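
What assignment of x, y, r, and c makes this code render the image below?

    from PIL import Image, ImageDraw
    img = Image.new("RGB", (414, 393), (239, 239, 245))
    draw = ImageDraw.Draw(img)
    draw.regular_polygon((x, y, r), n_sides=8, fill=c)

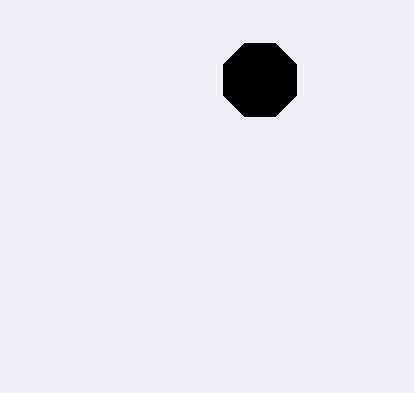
x = 260
y = 80
r = 40
c = 'black'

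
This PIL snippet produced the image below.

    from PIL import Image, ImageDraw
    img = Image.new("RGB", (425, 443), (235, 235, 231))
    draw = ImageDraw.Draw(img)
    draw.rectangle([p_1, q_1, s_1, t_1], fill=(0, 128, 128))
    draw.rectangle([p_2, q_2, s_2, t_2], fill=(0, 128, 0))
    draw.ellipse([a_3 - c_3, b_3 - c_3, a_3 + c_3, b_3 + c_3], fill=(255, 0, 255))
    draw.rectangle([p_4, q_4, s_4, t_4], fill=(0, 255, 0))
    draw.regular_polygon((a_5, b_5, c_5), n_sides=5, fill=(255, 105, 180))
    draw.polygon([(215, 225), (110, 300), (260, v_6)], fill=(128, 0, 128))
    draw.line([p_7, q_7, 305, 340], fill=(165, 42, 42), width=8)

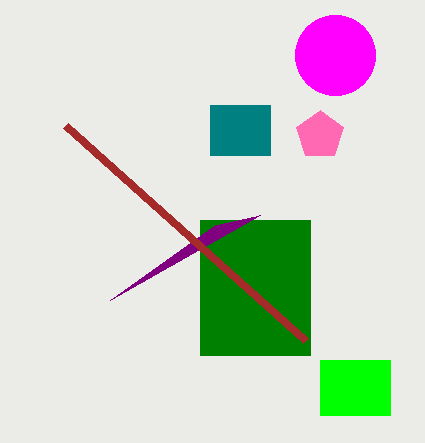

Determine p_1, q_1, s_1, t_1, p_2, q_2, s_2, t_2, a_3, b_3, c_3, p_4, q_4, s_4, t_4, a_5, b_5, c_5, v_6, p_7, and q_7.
p_1 = 210; q_1 = 105; s_1 = 270; t_1 = 155; p_2 = 200; q_2 = 220; s_2 = 310; t_2 = 355; a_3 = 335; b_3 = 55; c_3 = 40; p_4 = 320; q_4 = 360; s_4 = 390; t_4 = 415; a_5 = 320; b_5 = 135; c_5 = 25; v_6 = 215; p_7 = 65; q_7 = 125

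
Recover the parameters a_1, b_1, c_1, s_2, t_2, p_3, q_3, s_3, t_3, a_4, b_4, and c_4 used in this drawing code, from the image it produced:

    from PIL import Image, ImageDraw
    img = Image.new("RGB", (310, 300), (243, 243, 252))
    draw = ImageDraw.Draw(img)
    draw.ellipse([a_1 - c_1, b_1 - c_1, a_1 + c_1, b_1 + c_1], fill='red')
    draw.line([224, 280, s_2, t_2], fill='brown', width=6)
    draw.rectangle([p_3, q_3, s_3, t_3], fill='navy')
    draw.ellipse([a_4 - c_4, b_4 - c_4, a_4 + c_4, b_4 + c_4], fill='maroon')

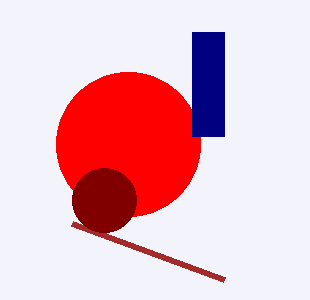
a_1 = 128; b_1 = 144; c_1 = 72; s_2 = 72; t_2 = 224; p_3 = 192; q_3 = 32; s_3 = 224; t_3 = 136; a_4 = 104; b_4 = 200; c_4 = 32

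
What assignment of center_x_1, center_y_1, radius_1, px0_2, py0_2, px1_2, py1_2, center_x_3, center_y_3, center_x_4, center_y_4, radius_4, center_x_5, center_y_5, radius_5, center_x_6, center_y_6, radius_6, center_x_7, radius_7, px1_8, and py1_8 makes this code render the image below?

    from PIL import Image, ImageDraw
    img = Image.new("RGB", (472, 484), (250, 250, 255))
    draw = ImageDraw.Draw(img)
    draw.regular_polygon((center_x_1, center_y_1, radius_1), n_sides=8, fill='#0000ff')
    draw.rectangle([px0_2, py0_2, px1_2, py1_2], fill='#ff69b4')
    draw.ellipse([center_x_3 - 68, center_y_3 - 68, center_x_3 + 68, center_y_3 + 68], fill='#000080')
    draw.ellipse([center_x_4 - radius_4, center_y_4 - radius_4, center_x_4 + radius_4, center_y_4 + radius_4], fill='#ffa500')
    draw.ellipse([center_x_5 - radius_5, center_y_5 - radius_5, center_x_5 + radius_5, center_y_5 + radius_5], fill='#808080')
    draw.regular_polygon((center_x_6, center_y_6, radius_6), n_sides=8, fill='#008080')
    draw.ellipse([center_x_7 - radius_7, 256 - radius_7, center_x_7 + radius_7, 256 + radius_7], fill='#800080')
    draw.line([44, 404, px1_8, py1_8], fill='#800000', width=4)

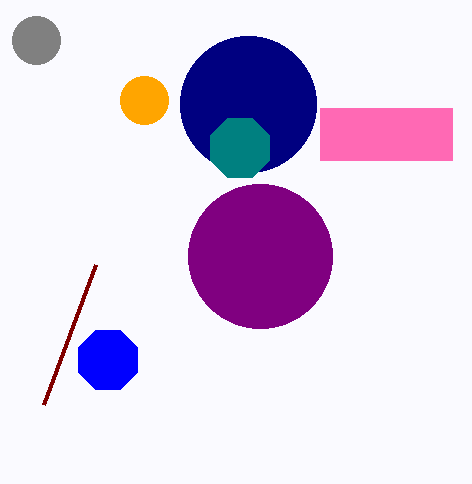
center_x_1 = 108
center_y_1 = 360
radius_1 = 32
px0_2 = 320
py0_2 = 108
px1_2 = 452
py1_2 = 160
center_x_3 = 248
center_y_3 = 104
center_x_4 = 144
center_y_4 = 100
radius_4 = 24
center_x_5 = 36
center_y_5 = 40
radius_5 = 24
center_x_6 = 240
center_y_6 = 148
radius_6 = 32
center_x_7 = 260
radius_7 = 72
px1_8 = 96
py1_8 = 264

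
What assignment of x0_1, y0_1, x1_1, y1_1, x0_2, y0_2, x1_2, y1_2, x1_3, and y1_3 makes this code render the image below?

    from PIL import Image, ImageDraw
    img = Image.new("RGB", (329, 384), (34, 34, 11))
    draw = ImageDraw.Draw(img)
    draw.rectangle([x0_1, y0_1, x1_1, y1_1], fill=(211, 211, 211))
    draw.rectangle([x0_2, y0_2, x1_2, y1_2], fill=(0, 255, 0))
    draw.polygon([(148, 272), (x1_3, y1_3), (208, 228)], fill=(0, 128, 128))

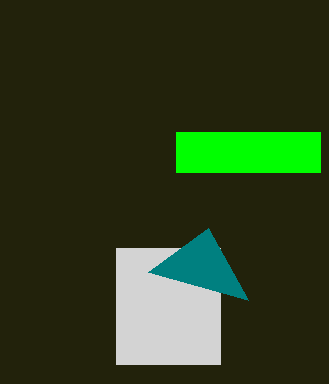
x0_1 = 116
y0_1 = 248
x1_1 = 220
y1_1 = 364
x0_2 = 176
y0_2 = 132
x1_2 = 320
y1_2 = 172
x1_3 = 248
y1_3 = 300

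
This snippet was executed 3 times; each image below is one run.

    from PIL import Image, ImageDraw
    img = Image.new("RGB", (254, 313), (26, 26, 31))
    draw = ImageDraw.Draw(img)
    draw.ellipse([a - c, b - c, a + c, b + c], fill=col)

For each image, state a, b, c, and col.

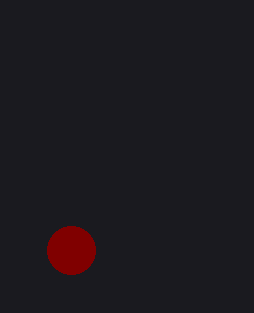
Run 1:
a = 71, b = 250, c = 24, col = 'maroon'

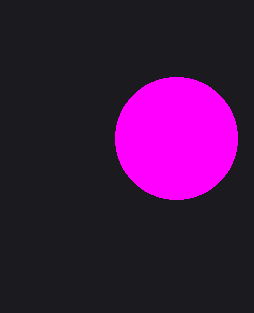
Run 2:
a = 176, b = 138, c = 61, col = 'magenta'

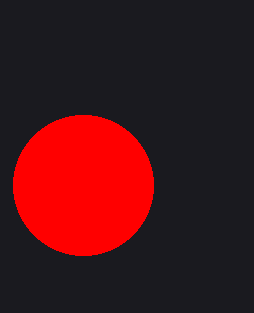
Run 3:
a = 83, b = 185, c = 70, col = 'red'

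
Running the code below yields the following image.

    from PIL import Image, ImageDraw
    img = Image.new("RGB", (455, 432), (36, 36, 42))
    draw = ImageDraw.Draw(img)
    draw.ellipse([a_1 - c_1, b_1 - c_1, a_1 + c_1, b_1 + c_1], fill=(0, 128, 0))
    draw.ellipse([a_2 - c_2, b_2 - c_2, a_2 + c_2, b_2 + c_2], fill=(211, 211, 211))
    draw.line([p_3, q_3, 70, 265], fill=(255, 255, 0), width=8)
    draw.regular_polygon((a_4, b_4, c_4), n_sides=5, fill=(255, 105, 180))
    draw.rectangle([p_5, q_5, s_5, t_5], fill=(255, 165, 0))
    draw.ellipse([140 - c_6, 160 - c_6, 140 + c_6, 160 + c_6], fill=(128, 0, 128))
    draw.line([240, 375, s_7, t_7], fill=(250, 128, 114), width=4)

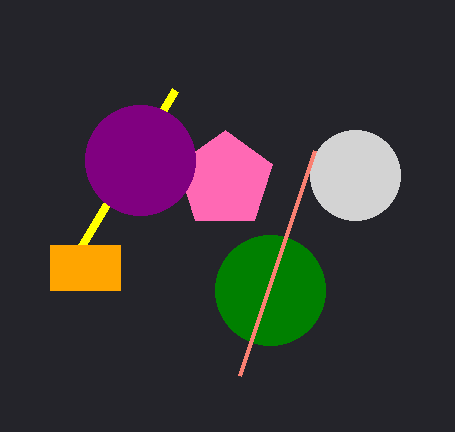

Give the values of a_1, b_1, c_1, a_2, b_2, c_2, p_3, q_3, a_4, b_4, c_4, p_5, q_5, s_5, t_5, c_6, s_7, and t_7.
a_1 = 270
b_1 = 290
c_1 = 55
a_2 = 355
b_2 = 175
c_2 = 45
p_3 = 175
q_3 = 90
a_4 = 225
b_4 = 180
c_4 = 50
p_5 = 50
q_5 = 245
s_5 = 120
t_5 = 290
c_6 = 55
s_7 = 315
t_7 = 150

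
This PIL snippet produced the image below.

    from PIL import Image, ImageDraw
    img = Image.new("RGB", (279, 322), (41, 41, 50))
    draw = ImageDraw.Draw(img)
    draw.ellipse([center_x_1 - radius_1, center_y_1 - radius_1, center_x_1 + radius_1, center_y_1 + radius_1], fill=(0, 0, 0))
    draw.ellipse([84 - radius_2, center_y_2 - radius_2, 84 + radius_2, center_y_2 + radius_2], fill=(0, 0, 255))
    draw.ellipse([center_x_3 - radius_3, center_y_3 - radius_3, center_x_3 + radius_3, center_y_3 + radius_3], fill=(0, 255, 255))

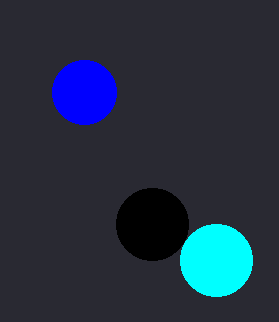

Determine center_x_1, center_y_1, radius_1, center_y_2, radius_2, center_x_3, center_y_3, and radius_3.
center_x_1 = 152, center_y_1 = 224, radius_1 = 36, center_y_2 = 92, radius_2 = 32, center_x_3 = 216, center_y_3 = 260, radius_3 = 36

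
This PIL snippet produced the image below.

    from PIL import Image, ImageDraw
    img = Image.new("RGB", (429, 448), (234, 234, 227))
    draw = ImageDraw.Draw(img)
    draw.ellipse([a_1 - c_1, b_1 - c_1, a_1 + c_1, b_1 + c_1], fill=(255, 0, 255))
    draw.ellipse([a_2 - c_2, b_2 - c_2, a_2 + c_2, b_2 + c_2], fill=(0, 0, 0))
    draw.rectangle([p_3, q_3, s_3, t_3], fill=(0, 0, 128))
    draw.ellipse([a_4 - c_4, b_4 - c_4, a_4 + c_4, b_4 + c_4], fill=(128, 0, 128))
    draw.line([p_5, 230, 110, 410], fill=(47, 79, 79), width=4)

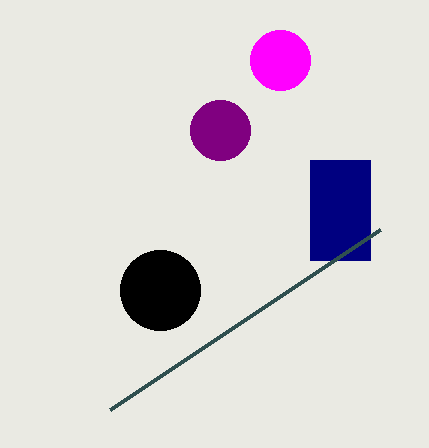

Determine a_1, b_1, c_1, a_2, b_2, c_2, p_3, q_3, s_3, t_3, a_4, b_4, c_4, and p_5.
a_1 = 280, b_1 = 60, c_1 = 30, a_2 = 160, b_2 = 290, c_2 = 40, p_3 = 310, q_3 = 160, s_3 = 370, t_3 = 260, a_4 = 220, b_4 = 130, c_4 = 30, p_5 = 380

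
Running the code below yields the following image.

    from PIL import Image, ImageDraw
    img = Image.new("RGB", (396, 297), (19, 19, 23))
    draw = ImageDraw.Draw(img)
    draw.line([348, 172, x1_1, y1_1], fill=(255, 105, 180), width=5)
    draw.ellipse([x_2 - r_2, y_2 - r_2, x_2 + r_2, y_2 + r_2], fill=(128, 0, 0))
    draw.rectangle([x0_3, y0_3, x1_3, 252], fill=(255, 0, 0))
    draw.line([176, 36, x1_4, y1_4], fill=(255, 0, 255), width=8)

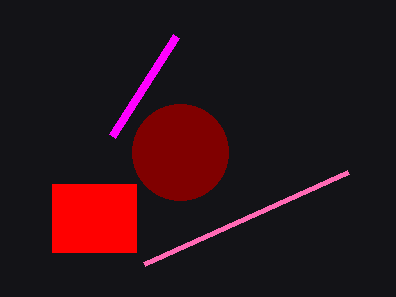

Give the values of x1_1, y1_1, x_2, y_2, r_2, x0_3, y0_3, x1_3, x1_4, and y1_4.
x1_1 = 144; y1_1 = 264; x_2 = 180; y_2 = 152; r_2 = 48; x0_3 = 52; y0_3 = 184; x1_3 = 136; x1_4 = 112; y1_4 = 136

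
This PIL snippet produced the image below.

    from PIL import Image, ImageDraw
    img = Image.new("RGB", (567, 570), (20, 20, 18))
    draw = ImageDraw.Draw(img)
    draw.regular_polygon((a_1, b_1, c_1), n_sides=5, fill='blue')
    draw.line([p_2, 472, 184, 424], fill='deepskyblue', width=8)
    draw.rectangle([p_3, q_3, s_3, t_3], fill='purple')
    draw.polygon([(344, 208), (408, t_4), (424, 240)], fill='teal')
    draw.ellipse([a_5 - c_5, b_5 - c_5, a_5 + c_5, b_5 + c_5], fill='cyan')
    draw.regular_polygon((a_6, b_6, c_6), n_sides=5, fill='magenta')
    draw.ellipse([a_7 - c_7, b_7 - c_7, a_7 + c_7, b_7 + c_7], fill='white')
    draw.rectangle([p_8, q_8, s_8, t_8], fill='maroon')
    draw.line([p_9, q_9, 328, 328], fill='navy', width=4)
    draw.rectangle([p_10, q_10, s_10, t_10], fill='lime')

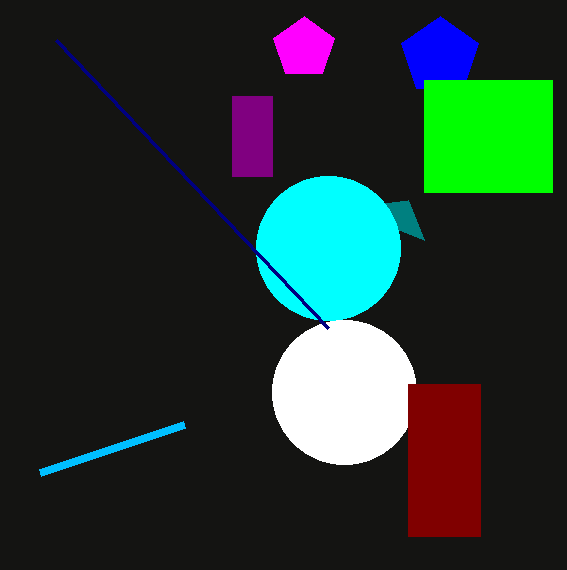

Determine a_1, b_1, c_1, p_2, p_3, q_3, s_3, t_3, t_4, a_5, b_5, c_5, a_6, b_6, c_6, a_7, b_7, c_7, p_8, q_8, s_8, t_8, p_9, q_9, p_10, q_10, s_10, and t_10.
a_1 = 440
b_1 = 56
c_1 = 40
p_2 = 40
p_3 = 232
q_3 = 96
s_3 = 272
t_3 = 176
t_4 = 200
a_5 = 328
b_5 = 248
c_5 = 72
a_6 = 304
b_6 = 48
c_6 = 32
a_7 = 344
b_7 = 392
c_7 = 72
p_8 = 408
q_8 = 384
s_8 = 480
t_8 = 536
p_9 = 56
q_9 = 40
p_10 = 424
q_10 = 80
s_10 = 552
t_10 = 192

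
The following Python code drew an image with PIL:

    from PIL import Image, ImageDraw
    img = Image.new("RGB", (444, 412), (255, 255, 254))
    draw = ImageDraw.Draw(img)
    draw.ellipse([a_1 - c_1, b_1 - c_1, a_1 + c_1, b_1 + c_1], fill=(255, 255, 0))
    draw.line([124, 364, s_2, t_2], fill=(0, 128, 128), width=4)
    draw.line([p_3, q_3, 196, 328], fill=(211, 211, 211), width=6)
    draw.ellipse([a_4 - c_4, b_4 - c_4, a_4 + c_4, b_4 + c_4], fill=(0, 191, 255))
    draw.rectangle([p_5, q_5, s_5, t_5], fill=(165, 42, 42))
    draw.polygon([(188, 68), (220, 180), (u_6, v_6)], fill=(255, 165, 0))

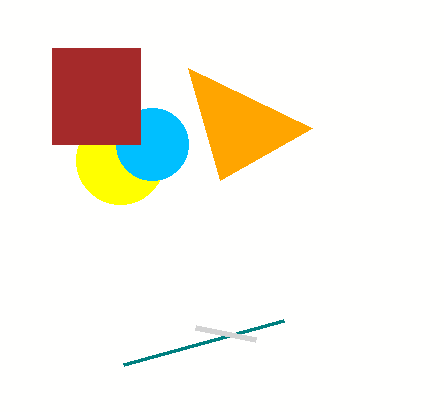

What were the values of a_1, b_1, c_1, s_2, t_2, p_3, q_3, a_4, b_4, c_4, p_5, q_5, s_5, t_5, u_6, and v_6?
a_1 = 120; b_1 = 160; c_1 = 44; s_2 = 284; t_2 = 320; p_3 = 256; q_3 = 340; a_4 = 152; b_4 = 144; c_4 = 36; p_5 = 52; q_5 = 48; s_5 = 140; t_5 = 144; u_6 = 312; v_6 = 128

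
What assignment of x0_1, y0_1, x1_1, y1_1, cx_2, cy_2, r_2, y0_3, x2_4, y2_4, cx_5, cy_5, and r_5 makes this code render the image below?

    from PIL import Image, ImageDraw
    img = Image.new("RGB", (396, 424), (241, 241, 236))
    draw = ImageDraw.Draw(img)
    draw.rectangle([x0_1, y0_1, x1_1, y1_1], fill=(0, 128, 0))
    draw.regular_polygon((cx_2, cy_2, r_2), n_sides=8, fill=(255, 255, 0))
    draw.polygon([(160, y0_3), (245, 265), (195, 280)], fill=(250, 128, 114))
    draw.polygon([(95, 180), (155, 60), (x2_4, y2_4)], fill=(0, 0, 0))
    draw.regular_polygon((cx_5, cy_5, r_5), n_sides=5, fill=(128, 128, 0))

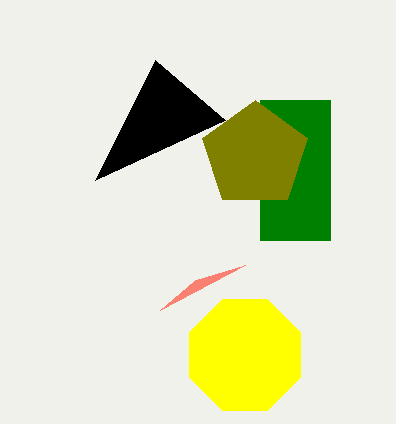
x0_1 = 260; y0_1 = 100; x1_1 = 330; y1_1 = 240; cx_2 = 245; cy_2 = 355; r_2 = 60; y0_3 = 310; x2_4 = 225; y2_4 = 120; cx_5 = 255; cy_5 = 155; r_5 = 55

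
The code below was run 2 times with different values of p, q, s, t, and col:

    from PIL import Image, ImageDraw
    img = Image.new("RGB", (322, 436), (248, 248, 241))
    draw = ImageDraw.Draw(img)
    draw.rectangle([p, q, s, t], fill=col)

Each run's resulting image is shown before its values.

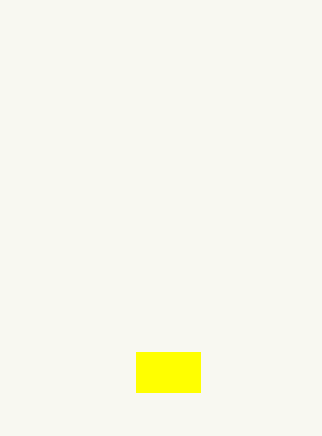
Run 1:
p = 136; q = 352; s = 200; t = 392; col = 'yellow'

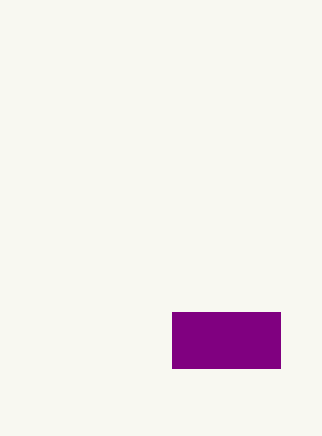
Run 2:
p = 172
q = 312
s = 280
t = 368
col = 'purple'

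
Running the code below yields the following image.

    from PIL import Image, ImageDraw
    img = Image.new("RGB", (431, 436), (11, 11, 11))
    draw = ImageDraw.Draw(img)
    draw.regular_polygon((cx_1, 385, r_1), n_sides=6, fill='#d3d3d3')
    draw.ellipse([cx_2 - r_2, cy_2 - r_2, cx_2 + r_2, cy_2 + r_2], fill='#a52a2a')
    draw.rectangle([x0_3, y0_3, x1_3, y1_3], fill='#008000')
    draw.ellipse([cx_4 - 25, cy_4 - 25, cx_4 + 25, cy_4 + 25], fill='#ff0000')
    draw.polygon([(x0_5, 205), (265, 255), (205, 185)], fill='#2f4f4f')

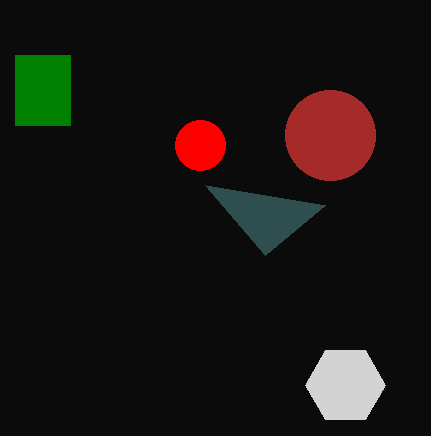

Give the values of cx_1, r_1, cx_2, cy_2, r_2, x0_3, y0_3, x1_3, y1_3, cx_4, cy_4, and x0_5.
cx_1 = 345
r_1 = 40
cx_2 = 330
cy_2 = 135
r_2 = 45
x0_3 = 15
y0_3 = 55
x1_3 = 70
y1_3 = 125
cx_4 = 200
cy_4 = 145
x0_5 = 325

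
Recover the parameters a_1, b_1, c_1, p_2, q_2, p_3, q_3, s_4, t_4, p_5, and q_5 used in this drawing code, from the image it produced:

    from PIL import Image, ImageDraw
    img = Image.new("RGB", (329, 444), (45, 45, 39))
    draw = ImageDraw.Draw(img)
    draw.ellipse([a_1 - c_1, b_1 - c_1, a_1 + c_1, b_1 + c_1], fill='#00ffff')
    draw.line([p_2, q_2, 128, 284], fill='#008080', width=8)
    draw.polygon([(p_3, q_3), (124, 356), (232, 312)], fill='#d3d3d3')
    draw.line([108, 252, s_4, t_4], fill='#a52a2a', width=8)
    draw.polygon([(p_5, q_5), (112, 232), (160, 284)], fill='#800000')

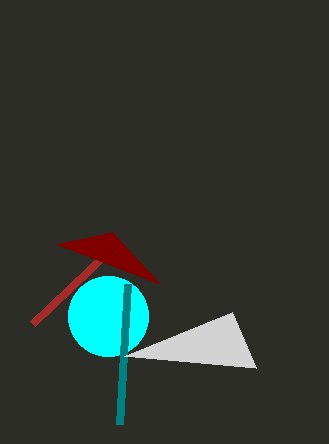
a_1 = 108, b_1 = 316, c_1 = 40, p_2 = 120, q_2 = 424, p_3 = 256, q_3 = 368, s_4 = 32, t_4 = 324, p_5 = 56, q_5 = 244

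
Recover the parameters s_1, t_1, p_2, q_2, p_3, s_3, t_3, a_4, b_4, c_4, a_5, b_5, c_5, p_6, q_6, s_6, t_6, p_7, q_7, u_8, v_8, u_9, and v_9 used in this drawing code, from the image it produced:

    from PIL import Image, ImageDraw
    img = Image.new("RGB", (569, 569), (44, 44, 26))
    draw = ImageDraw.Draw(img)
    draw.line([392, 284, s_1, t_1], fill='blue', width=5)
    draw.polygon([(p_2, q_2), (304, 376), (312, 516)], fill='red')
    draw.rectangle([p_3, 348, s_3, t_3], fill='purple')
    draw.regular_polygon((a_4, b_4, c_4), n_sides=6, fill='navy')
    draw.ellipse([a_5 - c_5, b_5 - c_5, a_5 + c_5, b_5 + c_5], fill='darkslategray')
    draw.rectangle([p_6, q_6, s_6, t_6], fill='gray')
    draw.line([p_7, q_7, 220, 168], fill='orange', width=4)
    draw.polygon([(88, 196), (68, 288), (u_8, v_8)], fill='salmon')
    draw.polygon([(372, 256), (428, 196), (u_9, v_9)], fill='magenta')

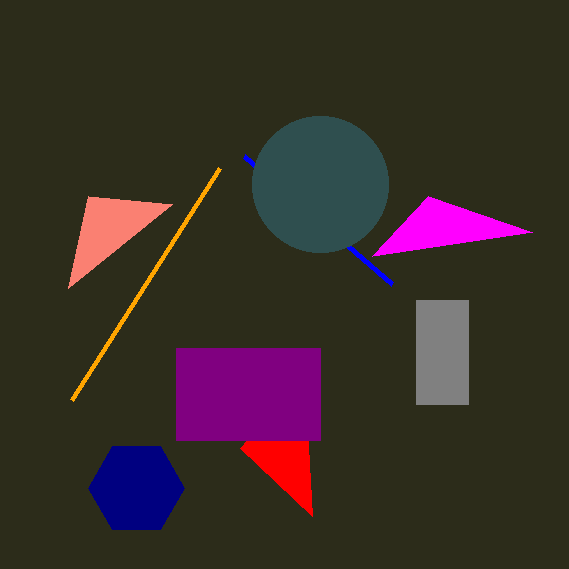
s_1 = 244, t_1 = 156, p_2 = 240, q_2 = 448, p_3 = 176, s_3 = 320, t_3 = 440, a_4 = 136, b_4 = 488, c_4 = 48, a_5 = 320, b_5 = 184, c_5 = 68, p_6 = 416, q_6 = 300, s_6 = 468, t_6 = 404, p_7 = 72, q_7 = 400, u_8 = 172, v_8 = 204, u_9 = 532, v_9 = 232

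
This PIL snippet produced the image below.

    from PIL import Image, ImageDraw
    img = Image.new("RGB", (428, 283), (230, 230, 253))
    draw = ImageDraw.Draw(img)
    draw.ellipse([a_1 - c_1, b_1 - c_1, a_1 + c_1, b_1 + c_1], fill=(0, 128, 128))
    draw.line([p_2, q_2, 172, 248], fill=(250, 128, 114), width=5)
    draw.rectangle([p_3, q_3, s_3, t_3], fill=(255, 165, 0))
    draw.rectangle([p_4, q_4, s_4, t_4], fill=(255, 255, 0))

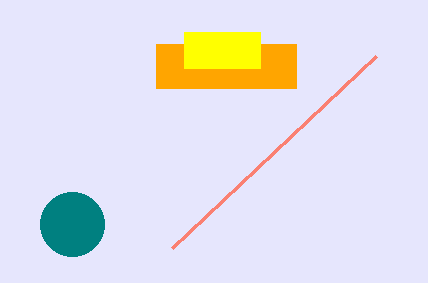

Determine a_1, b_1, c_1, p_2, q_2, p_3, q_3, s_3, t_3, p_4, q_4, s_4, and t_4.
a_1 = 72; b_1 = 224; c_1 = 32; p_2 = 376; q_2 = 56; p_3 = 156; q_3 = 44; s_3 = 296; t_3 = 88; p_4 = 184; q_4 = 32; s_4 = 260; t_4 = 68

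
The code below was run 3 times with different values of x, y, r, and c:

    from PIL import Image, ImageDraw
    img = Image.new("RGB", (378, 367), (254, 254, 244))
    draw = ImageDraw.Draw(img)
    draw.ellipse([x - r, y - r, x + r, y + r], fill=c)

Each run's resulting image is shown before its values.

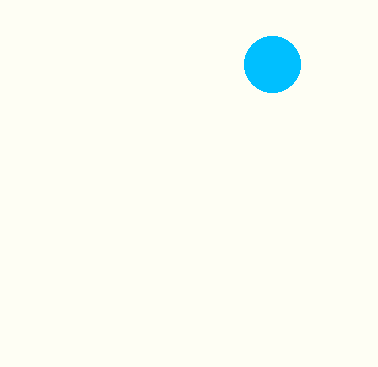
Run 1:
x = 272
y = 64
r = 28
c = 'deepskyblue'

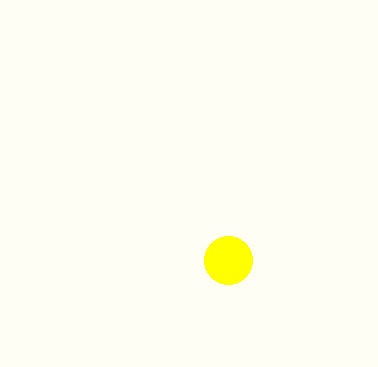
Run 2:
x = 228; y = 260; r = 24; c = 'yellow'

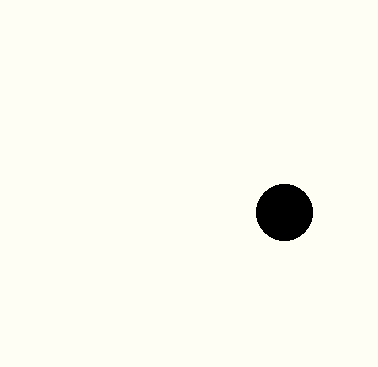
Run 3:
x = 284
y = 212
r = 28
c = 'black'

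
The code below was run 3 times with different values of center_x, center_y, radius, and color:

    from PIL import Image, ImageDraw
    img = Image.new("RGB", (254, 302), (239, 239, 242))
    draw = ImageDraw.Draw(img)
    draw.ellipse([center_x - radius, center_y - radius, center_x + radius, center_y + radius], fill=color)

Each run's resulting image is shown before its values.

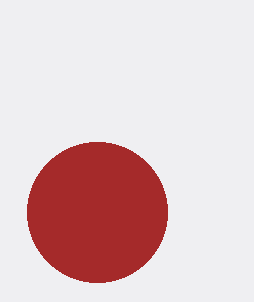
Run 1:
center_x = 97, center_y = 212, radius = 70, color = 'brown'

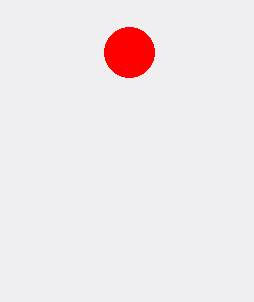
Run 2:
center_x = 129
center_y = 52
radius = 25
color = 'red'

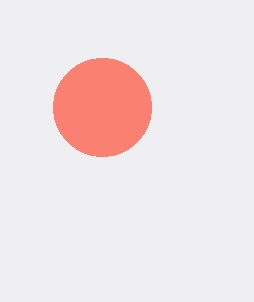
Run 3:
center_x = 102; center_y = 107; radius = 49; color = 'salmon'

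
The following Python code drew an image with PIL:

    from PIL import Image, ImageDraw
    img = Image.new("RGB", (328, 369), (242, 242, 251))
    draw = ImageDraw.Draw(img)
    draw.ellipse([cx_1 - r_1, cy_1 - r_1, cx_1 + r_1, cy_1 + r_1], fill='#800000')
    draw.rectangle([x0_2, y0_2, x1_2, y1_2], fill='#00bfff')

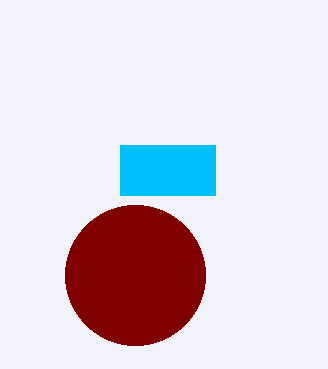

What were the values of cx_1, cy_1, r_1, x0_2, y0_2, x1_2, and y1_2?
cx_1 = 135; cy_1 = 275; r_1 = 70; x0_2 = 120; y0_2 = 145; x1_2 = 215; y1_2 = 195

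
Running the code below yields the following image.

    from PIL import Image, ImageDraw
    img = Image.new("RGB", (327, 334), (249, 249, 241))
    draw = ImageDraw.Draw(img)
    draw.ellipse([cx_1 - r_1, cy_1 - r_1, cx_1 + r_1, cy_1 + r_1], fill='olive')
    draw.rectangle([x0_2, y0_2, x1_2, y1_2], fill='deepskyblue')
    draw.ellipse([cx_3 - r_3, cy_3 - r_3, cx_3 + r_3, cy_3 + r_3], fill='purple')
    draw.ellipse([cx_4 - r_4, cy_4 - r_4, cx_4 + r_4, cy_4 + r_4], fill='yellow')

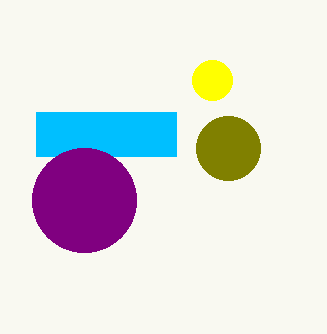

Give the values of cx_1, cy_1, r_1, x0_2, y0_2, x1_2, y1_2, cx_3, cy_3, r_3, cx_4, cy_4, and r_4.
cx_1 = 228
cy_1 = 148
r_1 = 32
x0_2 = 36
y0_2 = 112
x1_2 = 176
y1_2 = 156
cx_3 = 84
cy_3 = 200
r_3 = 52
cx_4 = 212
cy_4 = 80
r_4 = 20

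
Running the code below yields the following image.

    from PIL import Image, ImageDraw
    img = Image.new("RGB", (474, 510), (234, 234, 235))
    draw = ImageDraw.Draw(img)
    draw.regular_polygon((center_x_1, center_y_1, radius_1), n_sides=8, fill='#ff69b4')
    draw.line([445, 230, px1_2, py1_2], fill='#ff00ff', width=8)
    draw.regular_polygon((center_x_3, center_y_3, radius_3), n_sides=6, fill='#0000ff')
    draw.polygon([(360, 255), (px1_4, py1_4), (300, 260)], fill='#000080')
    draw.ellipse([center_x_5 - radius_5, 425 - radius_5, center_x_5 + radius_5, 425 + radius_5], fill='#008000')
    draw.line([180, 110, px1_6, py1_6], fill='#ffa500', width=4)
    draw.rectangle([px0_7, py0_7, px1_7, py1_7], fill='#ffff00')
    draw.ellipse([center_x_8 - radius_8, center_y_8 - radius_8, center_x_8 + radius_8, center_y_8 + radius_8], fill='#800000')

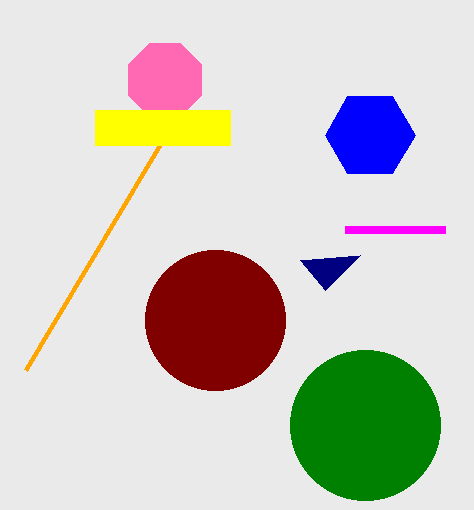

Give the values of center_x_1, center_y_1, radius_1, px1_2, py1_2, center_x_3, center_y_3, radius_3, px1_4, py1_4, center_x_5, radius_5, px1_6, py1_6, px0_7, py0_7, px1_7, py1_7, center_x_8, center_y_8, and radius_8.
center_x_1 = 165
center_y_1 = 80
radius_1 = 40
px1_2 = 345
py1_2 = 230
center_x_3 = 370
center_y_3 = 135
radius_3 = 45
px1_4 = 325
py1_4 = 290
center_x_5 = 365
radius_5 = 75
px1_6 = 25
py1_6 = 370
px0_7 = 95
py0_7 = 110
px1_7 = 230
py1_7 = 145
center_x_8 = 215
center_y_8 = 320
radius_8 = 70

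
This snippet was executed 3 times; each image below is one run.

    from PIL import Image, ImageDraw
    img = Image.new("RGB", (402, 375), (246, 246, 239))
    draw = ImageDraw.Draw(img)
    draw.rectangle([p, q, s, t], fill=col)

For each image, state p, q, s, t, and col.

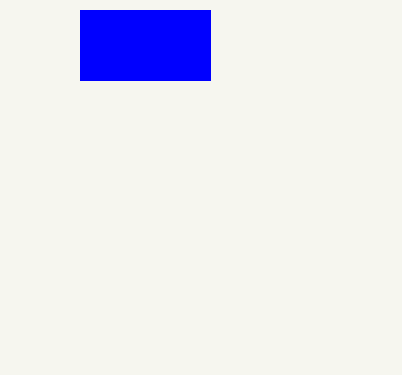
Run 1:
p = 80, q = 10, s = 210, t = 80, col = 'blue'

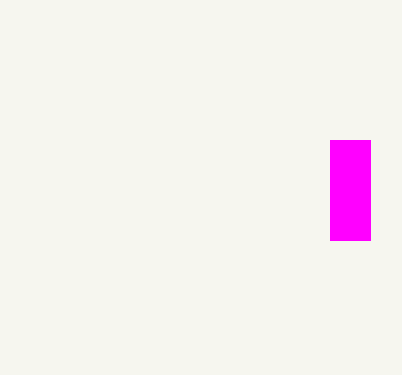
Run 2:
p = 330; q = 140; s = 370; t = 240; col = 'magenta'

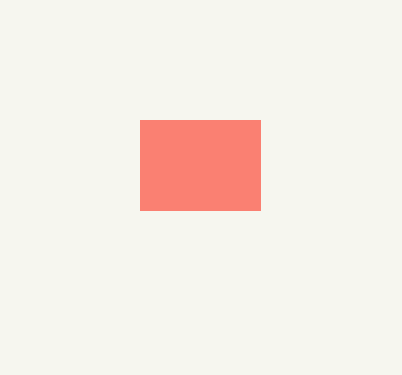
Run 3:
p = 140; q = 120; s = 260; t = 210; col = 'salmon'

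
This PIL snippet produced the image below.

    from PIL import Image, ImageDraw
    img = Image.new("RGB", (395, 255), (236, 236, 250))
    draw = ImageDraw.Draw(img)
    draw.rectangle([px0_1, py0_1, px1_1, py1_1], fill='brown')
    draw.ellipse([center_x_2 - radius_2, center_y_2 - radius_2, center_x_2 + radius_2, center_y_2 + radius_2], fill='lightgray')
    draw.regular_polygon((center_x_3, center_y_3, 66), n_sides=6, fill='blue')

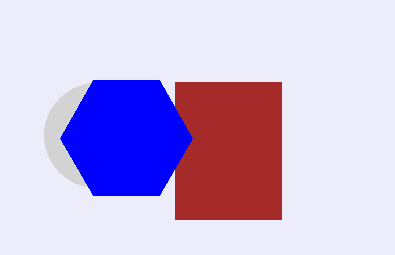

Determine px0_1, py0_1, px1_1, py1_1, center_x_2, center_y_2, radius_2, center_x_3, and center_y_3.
px0_1 = 175
py0_1 = 82
px1_1 = 281
py1_1 = 219
center_x_2 = 96
center_y_2 = 135
radius_2 = 52
center_x_3 = 126
center_y_3 = 138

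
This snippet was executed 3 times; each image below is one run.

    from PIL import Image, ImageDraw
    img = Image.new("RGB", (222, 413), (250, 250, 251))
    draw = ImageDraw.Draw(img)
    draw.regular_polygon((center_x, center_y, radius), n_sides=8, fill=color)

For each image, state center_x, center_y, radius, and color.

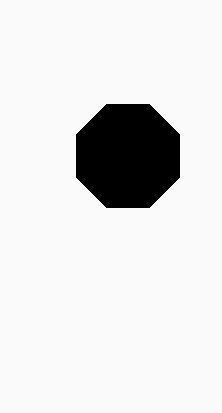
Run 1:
center_x = 128, center_y = 156, radius = 56, color = 'black'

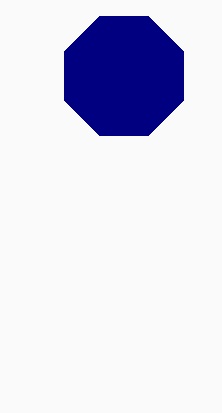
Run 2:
center_x = 124
center_y = 76
radius = 64
color = 'navy'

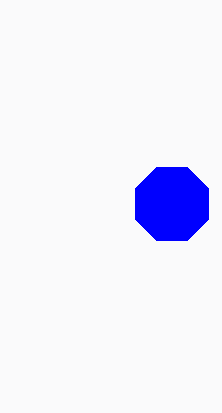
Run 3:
center_x = 172, center_y = 204, radius = 40, color = 'blue'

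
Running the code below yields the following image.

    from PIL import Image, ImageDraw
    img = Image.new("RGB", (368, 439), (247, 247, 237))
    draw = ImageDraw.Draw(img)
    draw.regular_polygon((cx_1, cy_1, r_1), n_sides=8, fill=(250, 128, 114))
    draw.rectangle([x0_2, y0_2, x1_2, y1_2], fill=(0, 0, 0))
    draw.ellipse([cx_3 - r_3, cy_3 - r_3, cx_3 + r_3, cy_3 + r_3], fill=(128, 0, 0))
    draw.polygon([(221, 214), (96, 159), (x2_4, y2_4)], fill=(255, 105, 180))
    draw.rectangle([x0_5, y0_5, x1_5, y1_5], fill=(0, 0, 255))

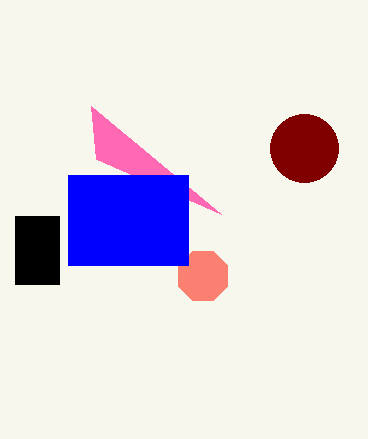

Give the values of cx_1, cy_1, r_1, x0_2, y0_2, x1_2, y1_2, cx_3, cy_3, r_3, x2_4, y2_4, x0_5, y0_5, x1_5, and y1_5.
cx_1 = 203, cy_1 = 276, r_1 = 27, x0_2 = 15, y0_2 = 216, x1_2 = 59, y1_2 = 284, cx_3 = 304, cy_3 = 148, r_3 = 34, x2_4 = 91, y2_4 = 106, x0_5 = 68, y0_5 = 175, x1_5 = 188, y1_5 = 265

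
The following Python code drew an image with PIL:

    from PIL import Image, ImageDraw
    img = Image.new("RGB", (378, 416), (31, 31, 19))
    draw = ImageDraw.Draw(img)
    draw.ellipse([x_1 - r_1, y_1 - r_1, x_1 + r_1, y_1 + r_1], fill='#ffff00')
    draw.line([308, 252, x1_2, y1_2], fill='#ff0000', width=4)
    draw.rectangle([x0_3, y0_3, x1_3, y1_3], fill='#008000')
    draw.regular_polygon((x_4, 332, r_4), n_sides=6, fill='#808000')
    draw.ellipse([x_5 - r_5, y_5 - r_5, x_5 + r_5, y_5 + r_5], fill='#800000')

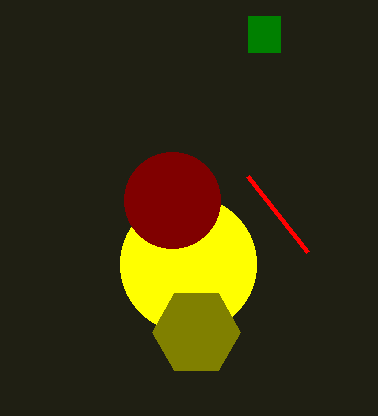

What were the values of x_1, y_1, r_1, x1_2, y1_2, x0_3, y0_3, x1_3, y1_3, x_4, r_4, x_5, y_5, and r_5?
x_1 = 188; y_1 = 264; r_1 = 68; x1_2 = 248; y1_2 = 176; x0_3 = 248; y0_3 = 16; x1_3 = 280; y1_3 = 52; x_4 = 196; r_4 = 44; x_5 = 172; y_5 = 200; r_5 = 48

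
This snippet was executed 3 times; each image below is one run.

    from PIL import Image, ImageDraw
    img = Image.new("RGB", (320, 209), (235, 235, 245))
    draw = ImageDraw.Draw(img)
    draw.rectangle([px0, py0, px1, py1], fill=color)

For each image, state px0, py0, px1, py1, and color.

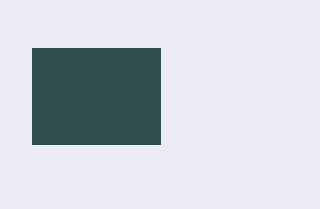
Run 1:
px0 = 32
py0 = 48
px1 = 160
py1 = 144
color = 'darkslategray'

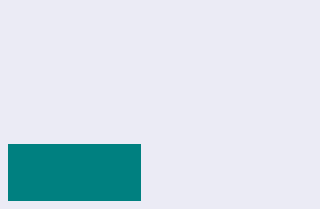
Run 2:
px0 = 8, py0 = 144, px1 = 140, py1 = 200, color = 'teal'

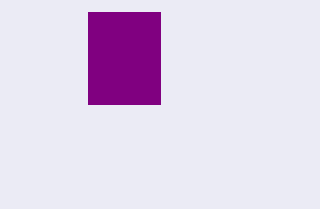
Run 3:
px0 = 88, py0 = 12, px1 = 160, py1 = 104, color = 'purple'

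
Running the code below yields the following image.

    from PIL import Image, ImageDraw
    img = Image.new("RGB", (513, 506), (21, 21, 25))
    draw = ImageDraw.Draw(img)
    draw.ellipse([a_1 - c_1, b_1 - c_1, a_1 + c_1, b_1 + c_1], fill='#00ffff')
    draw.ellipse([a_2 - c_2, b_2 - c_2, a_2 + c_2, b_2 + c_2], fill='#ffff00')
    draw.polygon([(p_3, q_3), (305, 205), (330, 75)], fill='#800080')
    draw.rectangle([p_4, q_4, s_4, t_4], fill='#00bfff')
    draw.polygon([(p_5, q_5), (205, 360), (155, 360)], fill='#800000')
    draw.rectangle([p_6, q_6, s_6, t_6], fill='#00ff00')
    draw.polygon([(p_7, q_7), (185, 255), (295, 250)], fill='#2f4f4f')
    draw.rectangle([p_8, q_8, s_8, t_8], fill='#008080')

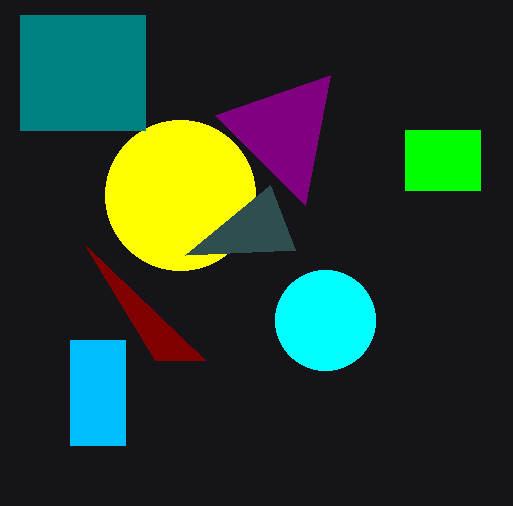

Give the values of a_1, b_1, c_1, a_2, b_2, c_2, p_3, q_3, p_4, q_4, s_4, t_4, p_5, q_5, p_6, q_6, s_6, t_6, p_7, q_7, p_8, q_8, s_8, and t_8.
a_1 = 325
b_1 = 320
c_1 = 50
a_2 = 180
b_2 = 195
c_2 = 75
p_3 = 215
q_3 = 115
p_4 = 70
q_4 = 340
s_4 = 125
t_4 = 445
p_5 = 85
q_5 = 245
p_6 = 405
q_6 = 130
s_6 = 480
t_6 = 190
p_7 = 270
q_7 = 185
p_8 = 20
q_8 = 15
s_8 = 145
t_8 = 130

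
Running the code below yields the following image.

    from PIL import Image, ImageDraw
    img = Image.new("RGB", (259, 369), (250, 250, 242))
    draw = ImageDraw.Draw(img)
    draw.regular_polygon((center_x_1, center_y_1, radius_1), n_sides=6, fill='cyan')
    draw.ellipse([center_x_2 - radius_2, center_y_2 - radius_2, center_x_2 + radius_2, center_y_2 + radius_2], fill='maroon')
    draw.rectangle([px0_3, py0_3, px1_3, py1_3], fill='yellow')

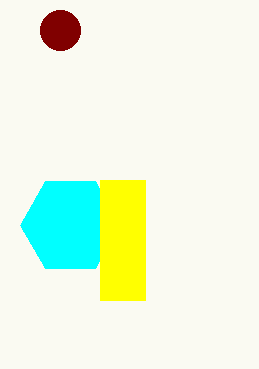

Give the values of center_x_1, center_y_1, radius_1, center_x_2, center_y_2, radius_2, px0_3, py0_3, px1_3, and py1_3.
center_x_1 = 70
center_y_1 = 225
radius_1 = 50
center_x_2 = 60
center_y_2 = 30
radius_2 = 20
px0_3 = 100
py0_3 = 180
px1_3 = 145
py1_3 = 300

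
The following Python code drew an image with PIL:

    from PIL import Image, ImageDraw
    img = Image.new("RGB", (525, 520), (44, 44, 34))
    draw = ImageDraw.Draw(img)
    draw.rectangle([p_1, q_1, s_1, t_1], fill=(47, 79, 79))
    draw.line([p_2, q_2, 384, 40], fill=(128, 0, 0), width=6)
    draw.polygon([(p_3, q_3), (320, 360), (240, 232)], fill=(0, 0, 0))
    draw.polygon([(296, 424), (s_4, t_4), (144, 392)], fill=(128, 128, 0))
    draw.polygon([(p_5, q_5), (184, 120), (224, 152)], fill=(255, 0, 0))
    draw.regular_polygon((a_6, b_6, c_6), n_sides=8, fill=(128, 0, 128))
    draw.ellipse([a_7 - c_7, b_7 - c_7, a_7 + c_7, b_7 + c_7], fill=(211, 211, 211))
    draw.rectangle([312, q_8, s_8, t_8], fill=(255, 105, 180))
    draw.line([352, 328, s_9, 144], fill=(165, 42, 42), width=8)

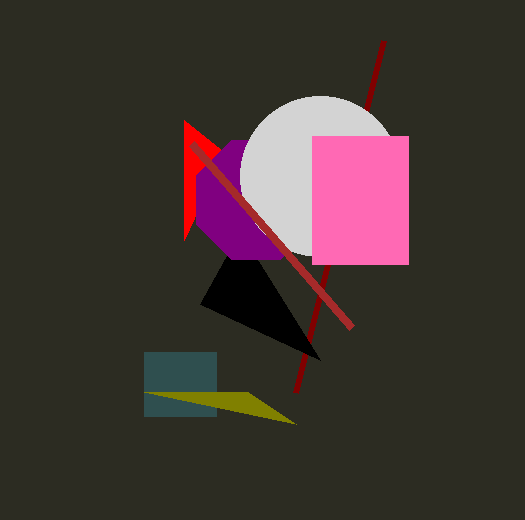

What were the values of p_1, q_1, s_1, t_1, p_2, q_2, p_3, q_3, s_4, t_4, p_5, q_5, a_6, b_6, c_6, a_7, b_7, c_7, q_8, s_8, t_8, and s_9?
p_1 = 144
q_1 = 352
s_1 = 216
t_1 = 416
p_2 = 296
q_2 = 392
p_3 = 200
q_3 = 304
s_4 = 248
t_4 = 392
p_5 = 184
q_5 = 240
a_6 = 256
b_6 = 200
c_6 = 64
a_7 = 320
b_7 = 176
c_7 = 80
q_8 = 136
s_8 = 408
t_8 = 264
s_9 = 192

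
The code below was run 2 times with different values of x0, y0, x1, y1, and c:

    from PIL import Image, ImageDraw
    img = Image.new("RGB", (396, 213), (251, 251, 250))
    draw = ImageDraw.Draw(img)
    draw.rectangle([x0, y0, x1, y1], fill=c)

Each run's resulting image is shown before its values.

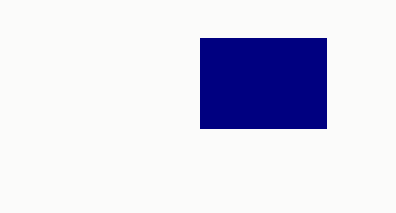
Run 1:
x0 = 200, y0 = 38, x1 = 326, y1 = 128, c = 'navy'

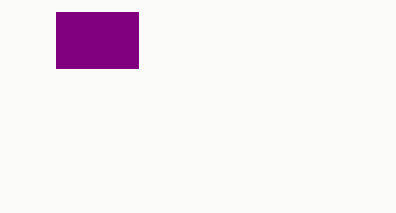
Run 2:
x0 = 56, y0 = 12, x1 = 138, y1 = 68, c = 'purple'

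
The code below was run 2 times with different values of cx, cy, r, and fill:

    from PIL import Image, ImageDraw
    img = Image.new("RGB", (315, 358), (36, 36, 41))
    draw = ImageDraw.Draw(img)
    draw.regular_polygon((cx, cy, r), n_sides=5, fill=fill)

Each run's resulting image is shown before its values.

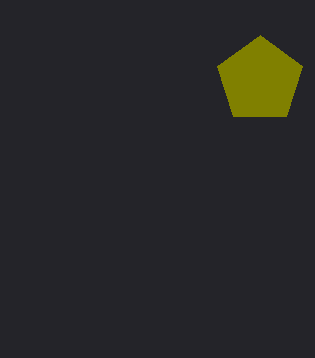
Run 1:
cx = 260, cy = 80, r = 45, fill = 'olive'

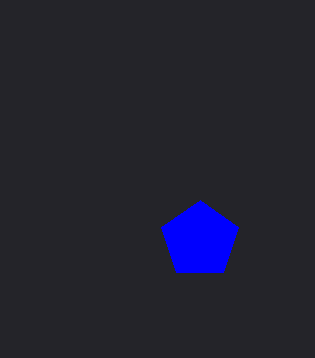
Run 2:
cx = 200, cy = 240, r = 40, fill = 'blue'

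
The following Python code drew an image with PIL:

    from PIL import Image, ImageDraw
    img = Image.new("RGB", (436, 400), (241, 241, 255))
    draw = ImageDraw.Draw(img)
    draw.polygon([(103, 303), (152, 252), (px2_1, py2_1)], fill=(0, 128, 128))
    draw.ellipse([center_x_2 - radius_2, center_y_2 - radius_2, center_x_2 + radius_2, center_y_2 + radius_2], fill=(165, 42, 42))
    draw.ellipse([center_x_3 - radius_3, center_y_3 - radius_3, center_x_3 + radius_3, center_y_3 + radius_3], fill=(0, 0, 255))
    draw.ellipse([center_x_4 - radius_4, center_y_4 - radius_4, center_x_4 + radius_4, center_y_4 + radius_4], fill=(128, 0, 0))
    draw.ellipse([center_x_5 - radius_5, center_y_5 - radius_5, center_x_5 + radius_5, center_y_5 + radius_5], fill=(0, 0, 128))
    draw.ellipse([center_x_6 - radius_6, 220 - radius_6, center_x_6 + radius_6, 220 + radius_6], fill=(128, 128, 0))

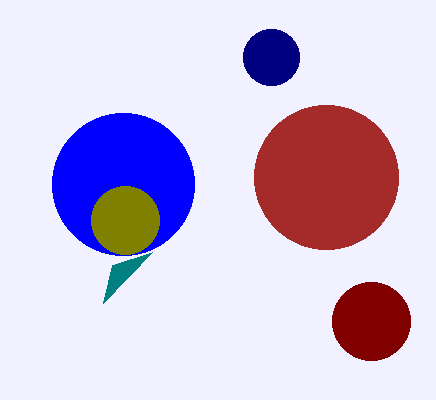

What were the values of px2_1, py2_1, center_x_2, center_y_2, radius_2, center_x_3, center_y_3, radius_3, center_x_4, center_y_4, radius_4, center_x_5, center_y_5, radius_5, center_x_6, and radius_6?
px2_1 = 112, py2_1 = 265, center_x_2 = 326, center_y_2 = 177, radius_2 = 72, center_x_3 = 123, center_y_3 = 184, radius_3 = 71, center_x_4 = 371, center_y_4 = 321, radius_4 = 39, center_x_5 = 271, center_y_5 = 57, radius_5 = 28, center_x_6 = 125, radius_6 = 34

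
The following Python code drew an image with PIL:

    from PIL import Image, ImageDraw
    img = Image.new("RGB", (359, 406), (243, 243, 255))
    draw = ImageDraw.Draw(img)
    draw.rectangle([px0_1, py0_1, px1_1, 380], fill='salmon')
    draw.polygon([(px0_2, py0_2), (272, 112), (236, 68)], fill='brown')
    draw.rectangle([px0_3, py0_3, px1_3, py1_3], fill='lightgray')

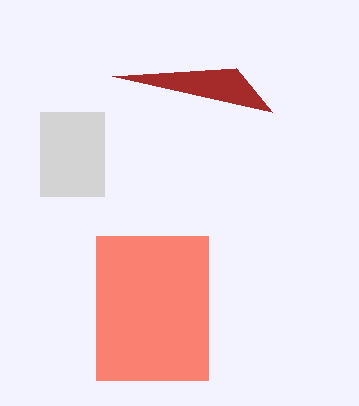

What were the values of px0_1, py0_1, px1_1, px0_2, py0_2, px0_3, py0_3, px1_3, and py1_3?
px0_1 = 96
py0_1 = 236
px1_1 = 208
px0_2 = 112
py0_2 = 76
px0_3 = 40
py0_3 = 112
px1_3 = 104
py1_3 = 196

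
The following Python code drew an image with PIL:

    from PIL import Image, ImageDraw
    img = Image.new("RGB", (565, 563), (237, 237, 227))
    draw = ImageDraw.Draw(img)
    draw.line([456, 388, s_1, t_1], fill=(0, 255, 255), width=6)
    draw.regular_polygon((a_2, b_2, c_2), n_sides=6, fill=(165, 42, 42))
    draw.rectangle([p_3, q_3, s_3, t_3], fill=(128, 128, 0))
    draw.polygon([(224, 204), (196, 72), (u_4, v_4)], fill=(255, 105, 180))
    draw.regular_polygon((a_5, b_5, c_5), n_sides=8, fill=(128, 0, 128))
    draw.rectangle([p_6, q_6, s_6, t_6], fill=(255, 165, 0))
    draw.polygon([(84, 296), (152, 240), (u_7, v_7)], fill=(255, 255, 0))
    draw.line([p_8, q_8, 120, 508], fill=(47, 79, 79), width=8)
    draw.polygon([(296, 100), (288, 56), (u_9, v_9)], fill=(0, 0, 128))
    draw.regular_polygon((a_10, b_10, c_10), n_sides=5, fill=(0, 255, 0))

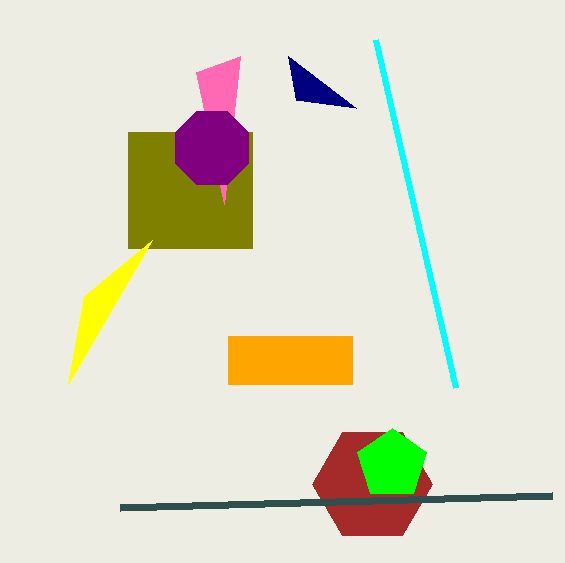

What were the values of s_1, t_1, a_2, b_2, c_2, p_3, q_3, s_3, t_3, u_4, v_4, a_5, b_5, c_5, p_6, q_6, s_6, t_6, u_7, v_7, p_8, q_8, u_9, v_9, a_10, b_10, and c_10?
s_1 = 376, t_1 = 40, a_2 = 372, b_2 = 484, c_2 = 60, p_3 = 128, q_3 = 132, s_3 = 252, t_3 = 248, u_4 = 240, v_4 = 56, a_5 = 212, b_5 = 148, c_5 = 40, p_6 = 228, q_6 = 336, s_6 = 352, t_6 = 384, u_7 = 68, v_7 = 384, p_8 = 552, q_8 = 496, u_9 = 356, v_9 = 108, a_10 = 392, b_10 = 464, c_10 = 36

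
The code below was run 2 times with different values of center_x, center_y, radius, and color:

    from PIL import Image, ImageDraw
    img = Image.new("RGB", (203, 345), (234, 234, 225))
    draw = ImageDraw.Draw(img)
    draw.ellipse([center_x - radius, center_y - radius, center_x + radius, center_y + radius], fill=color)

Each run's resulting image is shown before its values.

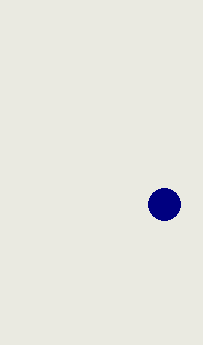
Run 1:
center_x = 164; center_y = 204; radius = 16; color = 'navy'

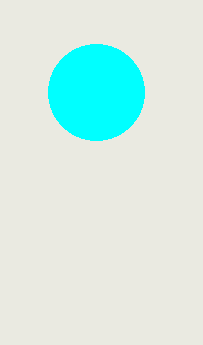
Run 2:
center_x = 96
center_y = 92
radius = 48
color = 'cyan'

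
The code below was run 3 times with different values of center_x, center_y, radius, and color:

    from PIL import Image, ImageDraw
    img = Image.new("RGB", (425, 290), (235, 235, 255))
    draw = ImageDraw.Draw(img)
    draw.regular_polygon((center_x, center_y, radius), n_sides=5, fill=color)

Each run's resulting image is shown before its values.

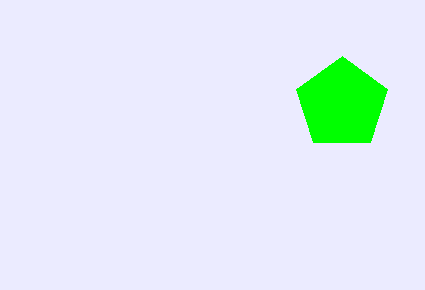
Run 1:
center_x = 342, center_y = 104, radius = 48, color = 'lime'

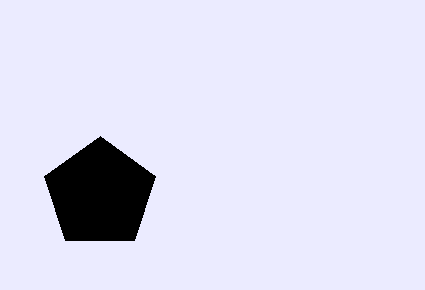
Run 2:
center_x = 100; center_y = 194; radius = 58; color = 'black'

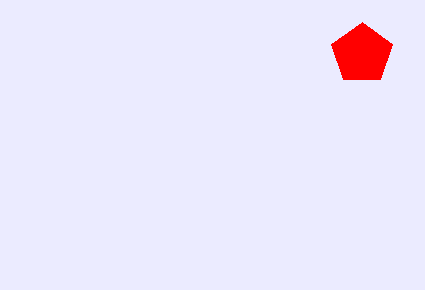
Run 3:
center_x = 362
center_y = 54
radius = 32
color = 'red'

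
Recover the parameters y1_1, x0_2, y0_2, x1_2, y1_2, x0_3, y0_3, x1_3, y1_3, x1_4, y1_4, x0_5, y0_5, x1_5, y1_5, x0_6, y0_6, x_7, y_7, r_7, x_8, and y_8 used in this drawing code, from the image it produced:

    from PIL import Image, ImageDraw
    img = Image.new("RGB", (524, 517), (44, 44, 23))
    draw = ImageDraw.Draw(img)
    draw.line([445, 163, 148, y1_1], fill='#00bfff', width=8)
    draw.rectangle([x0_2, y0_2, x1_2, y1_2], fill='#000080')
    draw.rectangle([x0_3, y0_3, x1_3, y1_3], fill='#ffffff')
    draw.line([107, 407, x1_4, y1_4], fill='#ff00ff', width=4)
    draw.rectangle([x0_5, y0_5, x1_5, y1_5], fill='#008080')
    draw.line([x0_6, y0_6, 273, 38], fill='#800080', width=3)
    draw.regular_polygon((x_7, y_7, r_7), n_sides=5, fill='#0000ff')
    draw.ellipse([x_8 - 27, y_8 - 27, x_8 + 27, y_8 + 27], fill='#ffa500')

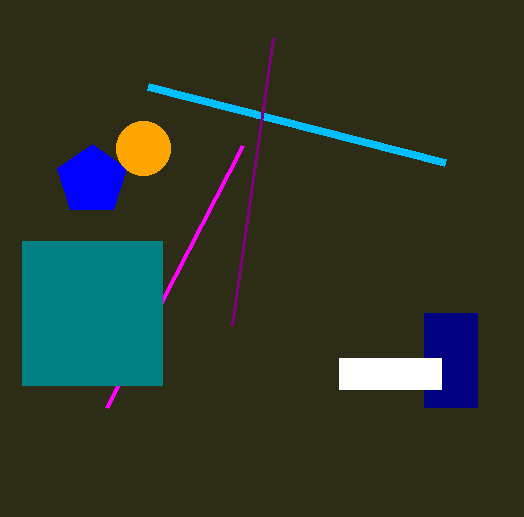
y1_1 = 87
x0_2 = 424
y0_2 = 313
x1_2 = 477
y1_2 = 407
x0_3 = 339
y0_3 = 358
x1_3 = 441
y1_3 = 389
x1_4 = 243
y1_4 = 145
x0_5 = 22
y0_5 = 241
x1_5 = 162
y1_5 = 385
x0_6 = 232
y0_6 = 325
x_7 = 92
y_7 = 180
r_7 = 36
x_8 = 143
y_8 = 148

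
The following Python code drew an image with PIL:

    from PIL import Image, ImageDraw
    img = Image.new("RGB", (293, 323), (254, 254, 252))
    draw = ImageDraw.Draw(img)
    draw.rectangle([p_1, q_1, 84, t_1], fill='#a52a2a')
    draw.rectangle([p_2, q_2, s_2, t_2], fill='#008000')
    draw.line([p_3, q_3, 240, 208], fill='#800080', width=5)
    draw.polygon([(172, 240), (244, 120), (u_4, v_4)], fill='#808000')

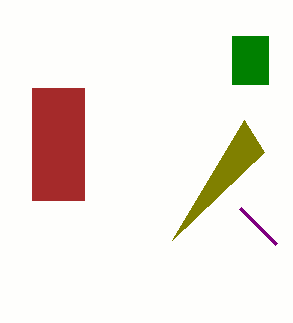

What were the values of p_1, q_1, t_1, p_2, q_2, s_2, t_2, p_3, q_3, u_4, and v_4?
p_1 = 32, q_1 = 88, t_1 = 200, p_2 = 232, q_2 = 36, s_2 = 268, t_2 = 84, p_3 = 276, q_3 = 244, u_4 = 264, v_4 = 152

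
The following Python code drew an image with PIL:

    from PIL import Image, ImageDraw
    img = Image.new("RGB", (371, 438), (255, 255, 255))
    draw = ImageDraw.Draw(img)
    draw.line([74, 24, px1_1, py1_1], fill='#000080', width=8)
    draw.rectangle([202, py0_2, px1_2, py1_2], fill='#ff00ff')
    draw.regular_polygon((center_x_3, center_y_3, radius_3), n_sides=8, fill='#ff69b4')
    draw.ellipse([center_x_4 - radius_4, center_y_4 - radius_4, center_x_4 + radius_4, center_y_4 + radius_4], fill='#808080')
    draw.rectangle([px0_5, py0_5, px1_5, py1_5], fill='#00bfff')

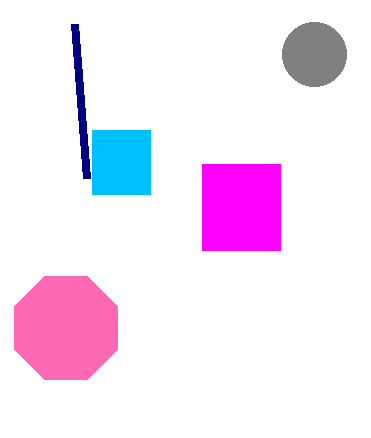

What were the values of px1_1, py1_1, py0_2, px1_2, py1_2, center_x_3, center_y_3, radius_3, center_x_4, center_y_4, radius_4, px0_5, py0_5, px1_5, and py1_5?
px1_1 = 86, py1_1 = 178, py0_2 = 164, px1_2 = 280, py1_2 = 250, center_x_3 = 66, center_y_3 = 328, radius_3 = 56, center_x_4 = 314, center_y_4 = 54, radius_4 = 32, px0_5 = 92, py0_5 = 130, px1_5 = 150, py1_5 = 194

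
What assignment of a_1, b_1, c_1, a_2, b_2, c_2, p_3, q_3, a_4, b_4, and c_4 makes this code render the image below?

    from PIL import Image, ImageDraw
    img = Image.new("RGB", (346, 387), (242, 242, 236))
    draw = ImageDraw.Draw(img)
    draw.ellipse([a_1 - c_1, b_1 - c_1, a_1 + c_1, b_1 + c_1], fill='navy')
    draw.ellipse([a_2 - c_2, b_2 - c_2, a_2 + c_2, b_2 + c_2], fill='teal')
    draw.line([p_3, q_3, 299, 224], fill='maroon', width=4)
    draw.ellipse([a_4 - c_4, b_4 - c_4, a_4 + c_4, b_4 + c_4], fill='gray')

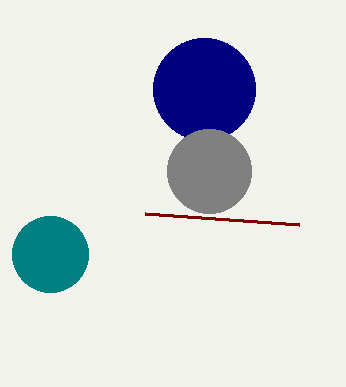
a_1 = 204
b_1 = 89
c_1 = 51
a_2 = 50
b_2 = 254
c_2 = 38
p_3 = 145
q_3 = 213
a_4 = 209
b_4 = 171
c_4 = 42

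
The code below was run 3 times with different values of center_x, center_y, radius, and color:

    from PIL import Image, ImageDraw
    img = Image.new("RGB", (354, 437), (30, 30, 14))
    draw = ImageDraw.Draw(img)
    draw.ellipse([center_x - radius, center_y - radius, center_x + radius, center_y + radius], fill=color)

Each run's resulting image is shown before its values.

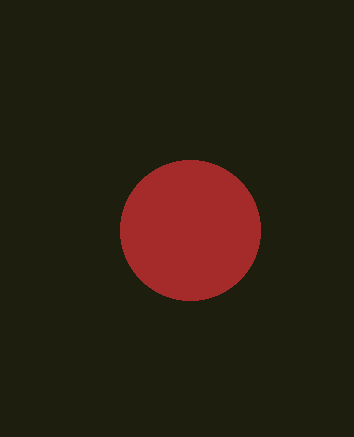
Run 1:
center_x = 190, center_y = 230, radius = 70, color = 'brown'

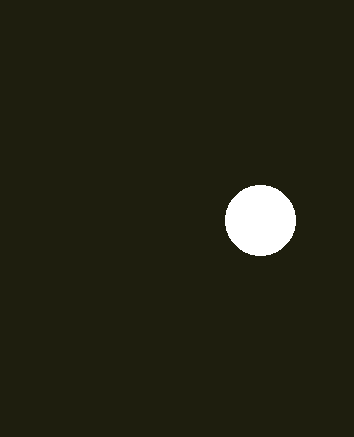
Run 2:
center_x = 260
center_y = 220
radius = 35
color = 'white'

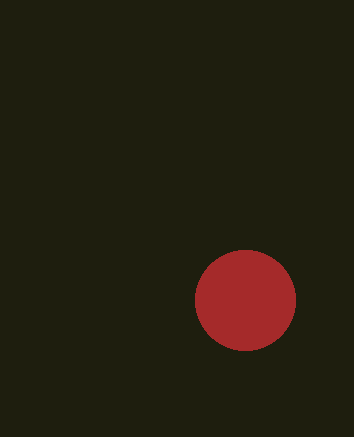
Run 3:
center_x = 245
center_y = 300
radius = 50
color = 'brown'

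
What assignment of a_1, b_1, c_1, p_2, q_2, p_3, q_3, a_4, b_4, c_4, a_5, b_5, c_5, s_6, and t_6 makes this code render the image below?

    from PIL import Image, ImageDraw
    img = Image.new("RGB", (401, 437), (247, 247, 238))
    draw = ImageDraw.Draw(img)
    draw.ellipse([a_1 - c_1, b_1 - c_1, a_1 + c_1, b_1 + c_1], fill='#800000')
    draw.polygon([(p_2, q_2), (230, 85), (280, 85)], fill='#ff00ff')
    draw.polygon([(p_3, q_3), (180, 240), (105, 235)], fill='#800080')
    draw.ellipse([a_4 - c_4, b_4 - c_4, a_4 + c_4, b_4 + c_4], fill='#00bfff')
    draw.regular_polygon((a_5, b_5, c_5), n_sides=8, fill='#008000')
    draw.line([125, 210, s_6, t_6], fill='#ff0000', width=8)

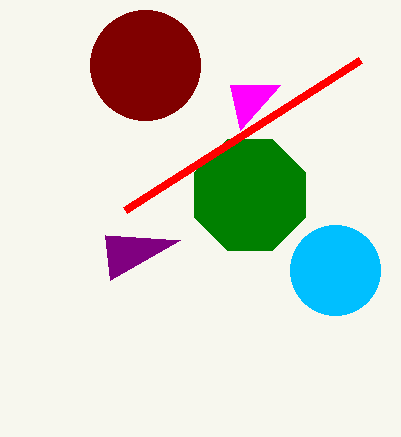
a_1 = 145, b_1 = 65, c_1 = 55, p_2 = 240, q_2 = 130, p_3 = 110, q_3 = 280, a_4 = 335, b_4 = 270, c_4 = 45, a_5 = 250, b_5 = 195, c_5 = 60, s_6 = 360, t_6 = 60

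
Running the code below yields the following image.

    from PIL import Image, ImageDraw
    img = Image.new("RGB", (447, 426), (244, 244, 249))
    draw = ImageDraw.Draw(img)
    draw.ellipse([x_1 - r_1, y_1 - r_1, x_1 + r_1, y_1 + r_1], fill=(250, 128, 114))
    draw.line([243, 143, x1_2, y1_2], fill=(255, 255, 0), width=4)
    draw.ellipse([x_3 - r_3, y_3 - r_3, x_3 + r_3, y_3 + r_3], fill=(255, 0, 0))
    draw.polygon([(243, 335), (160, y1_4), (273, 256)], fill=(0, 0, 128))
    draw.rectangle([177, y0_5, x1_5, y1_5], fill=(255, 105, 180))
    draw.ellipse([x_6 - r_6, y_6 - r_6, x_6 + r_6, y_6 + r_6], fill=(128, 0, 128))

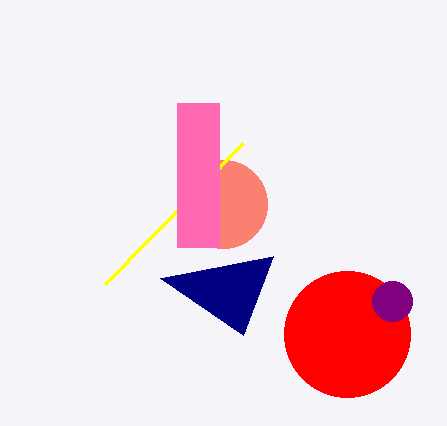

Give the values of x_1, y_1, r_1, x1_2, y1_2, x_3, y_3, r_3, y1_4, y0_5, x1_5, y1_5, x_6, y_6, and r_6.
x_1 = 223; y_1 = 204; r_1 = 44; x1_2 = 105; y1_2 = 284; x_3 = 347; y_3 = 334; r_3 = 63; y1_4 = 278; y0_5 = 103; x1_5 = 219; y1_5 = 247; x_6 = 392; y_6 = 301; r_6 = 20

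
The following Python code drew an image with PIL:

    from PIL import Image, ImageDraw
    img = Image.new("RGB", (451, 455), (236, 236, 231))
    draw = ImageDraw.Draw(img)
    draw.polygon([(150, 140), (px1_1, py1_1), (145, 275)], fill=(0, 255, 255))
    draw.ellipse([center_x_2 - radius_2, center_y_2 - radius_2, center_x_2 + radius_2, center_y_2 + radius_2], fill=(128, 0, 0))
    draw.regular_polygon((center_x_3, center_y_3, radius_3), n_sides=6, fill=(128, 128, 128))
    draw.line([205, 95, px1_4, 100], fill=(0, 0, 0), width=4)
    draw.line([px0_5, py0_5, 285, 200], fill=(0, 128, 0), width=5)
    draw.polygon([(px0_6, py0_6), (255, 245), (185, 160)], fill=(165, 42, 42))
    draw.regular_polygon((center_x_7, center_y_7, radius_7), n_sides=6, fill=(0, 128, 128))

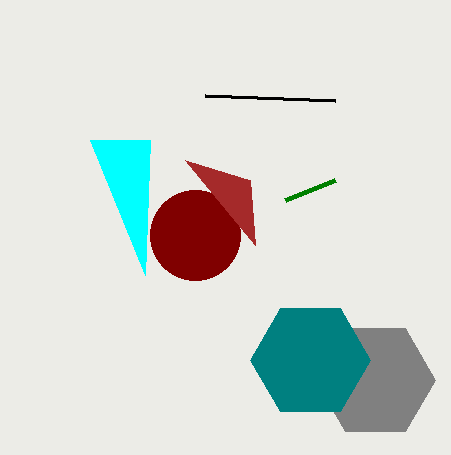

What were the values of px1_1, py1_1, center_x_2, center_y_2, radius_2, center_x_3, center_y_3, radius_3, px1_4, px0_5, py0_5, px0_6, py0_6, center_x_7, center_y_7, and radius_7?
px1_1 = 90
py1_1 = 140
center_x_2 = 195
center_y_2 = 235
radius_2 = 45
center_x_3 = 375
center_y_3 = 380
radius_3 = 60
px1_4 = 335
px0_5 = 335
py0_5 = 180
px0_6 = 250
py0_6 = 180
center_x_7 = 310
center_y_7 = 360
radius_7 = 60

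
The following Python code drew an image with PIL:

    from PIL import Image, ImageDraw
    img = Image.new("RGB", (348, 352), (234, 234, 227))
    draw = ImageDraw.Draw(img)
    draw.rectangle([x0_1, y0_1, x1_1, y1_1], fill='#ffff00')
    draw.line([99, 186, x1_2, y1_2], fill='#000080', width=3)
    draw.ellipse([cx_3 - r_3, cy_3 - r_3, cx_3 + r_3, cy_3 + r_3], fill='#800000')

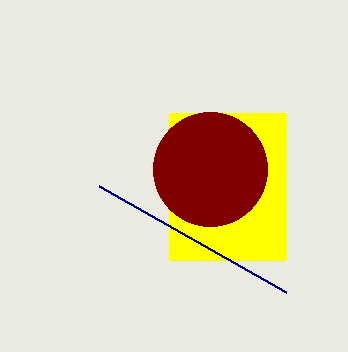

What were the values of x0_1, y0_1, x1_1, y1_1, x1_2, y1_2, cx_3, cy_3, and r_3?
x0_1 = 169; y0_1 = 113; x1_1 = 286; y1_1 = 260; x1_2 = 286; y1_2 = 292; cx_3 = 210; cy_3 = 169; r_3 = 57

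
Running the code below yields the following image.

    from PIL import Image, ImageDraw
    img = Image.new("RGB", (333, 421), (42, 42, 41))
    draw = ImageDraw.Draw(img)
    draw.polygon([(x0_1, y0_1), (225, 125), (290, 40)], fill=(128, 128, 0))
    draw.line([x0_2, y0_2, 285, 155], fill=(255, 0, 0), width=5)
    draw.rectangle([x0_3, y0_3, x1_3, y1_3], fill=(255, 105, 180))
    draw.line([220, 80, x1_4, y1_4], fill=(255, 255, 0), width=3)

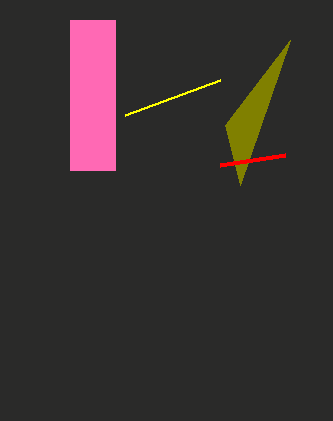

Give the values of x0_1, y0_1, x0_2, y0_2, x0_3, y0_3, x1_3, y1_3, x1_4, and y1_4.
x0_1 = 240
y0_1 = 185
x0_2 = 220
y0_2 = 165
x0_3 = 70
y0_3 = 20
x1_3 = 115
y1_3 = 170
x1_4 = 125
y1_4 = 115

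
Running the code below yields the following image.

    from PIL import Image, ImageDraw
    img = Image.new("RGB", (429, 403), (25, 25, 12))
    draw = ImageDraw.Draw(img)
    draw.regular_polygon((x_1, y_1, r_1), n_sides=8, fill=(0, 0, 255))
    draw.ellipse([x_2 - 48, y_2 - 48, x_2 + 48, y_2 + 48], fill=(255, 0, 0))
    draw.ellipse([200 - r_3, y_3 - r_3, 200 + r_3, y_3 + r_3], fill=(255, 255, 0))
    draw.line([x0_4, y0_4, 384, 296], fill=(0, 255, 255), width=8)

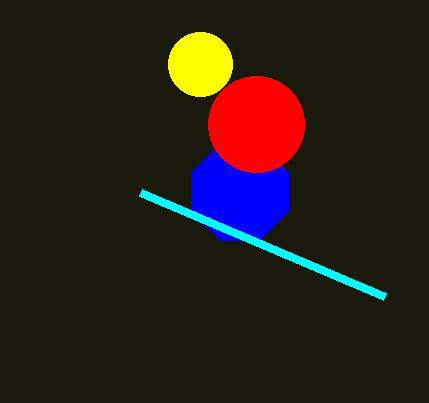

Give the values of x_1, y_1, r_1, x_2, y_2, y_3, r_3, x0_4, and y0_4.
x_1 = 240; y_1 = 192; r_1 = 52; x_2 = 256; y_2 = 124; y_3 = 64; r_3 = 32; x0_4 = 140; y0_4 = 192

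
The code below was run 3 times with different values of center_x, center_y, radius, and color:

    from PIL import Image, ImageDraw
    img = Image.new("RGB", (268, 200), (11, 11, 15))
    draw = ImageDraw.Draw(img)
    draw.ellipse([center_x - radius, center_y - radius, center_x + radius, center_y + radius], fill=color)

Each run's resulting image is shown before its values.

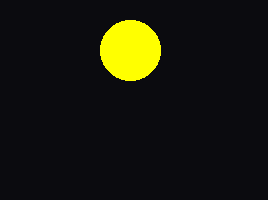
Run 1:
center_x = 130; center_y = 50; radius = 30; color = 'yellow'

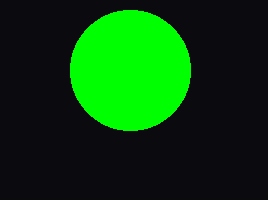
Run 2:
center_x = 130
center_y = 70
radius = 60
color = 'lime'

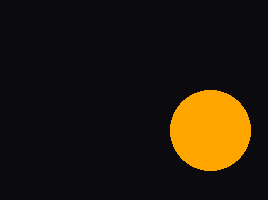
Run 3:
center_x = 210, center_y = 130, radius = 40, color = 'orange'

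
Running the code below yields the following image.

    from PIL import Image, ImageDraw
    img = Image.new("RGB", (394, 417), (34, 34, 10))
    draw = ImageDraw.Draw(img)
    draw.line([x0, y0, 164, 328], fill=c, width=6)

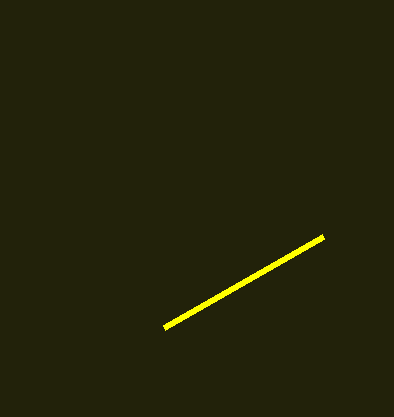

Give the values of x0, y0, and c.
x0 = 323
y0 = 237
c = 'yellow'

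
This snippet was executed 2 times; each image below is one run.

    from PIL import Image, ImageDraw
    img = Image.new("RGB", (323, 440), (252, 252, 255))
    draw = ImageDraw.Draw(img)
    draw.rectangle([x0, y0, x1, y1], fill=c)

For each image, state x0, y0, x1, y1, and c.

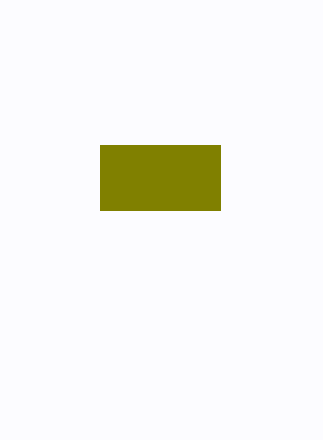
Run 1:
x0 = 100
y0 = 145
x1 = 220
y1 = 210
c = 'olive'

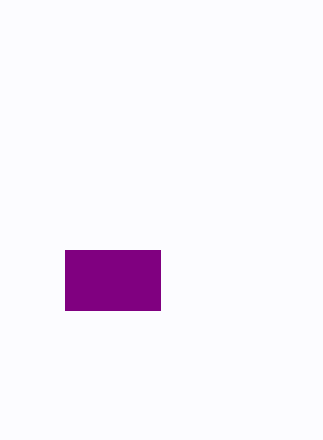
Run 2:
x0 = 65, y0 = 250, x1 = 160, y1 = 310, c = 'purple'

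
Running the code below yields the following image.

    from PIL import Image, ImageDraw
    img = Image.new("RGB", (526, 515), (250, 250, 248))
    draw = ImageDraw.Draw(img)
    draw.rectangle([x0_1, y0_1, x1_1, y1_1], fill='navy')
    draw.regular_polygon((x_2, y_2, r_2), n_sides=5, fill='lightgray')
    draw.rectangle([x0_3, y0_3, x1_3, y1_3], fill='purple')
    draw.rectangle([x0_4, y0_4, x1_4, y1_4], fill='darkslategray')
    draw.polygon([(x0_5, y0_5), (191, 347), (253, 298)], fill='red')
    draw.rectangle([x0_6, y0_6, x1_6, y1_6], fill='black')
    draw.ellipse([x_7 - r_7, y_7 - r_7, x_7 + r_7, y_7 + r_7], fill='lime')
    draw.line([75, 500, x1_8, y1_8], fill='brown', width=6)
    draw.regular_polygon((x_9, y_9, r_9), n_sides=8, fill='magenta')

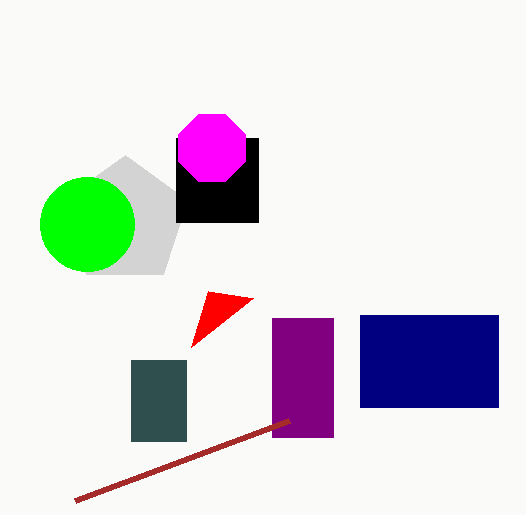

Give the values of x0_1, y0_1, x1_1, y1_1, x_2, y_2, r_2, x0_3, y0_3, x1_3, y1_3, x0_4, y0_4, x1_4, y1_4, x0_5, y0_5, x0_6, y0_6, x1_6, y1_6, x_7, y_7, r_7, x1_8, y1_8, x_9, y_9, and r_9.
x0_1 = 360, y0_1 = 315, x1_1 = 498, y1_1 = 407, x_2 = 125, y_2 = 221, r_2 = 66, x0_3 = 272, y0_3 = 318, x1_3 = 333, y1_3 = 437, x0_4 = 131, y0_4 = 360, x1_4 = 186, y1_4 = 441, x0_5 = 208, y0_5 = 291, x0_6 = 176, y0_6 = 138, x1_6 = 258, y1_6 = 222, x_7 = 87, y_7 = 224, r_7 = 47, x1_8 = 289, y1_8 = 420, x_9 = 212, y_9 = 148, r_9 = 36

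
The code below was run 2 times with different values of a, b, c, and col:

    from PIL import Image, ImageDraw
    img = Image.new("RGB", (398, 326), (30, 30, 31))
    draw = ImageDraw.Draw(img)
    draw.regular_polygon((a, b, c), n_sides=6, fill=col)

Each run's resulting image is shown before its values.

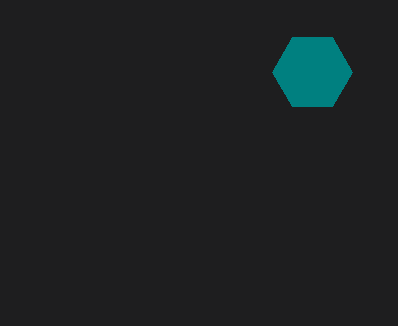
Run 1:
a = 312
b = 72
c = 40
col = 'teal'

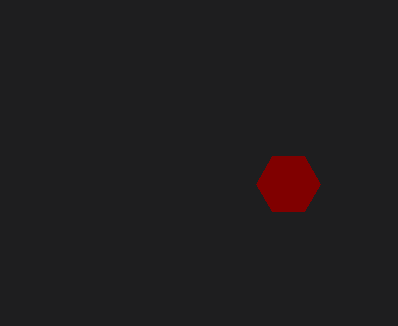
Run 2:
a = 288, b = 184, c = 32, col = 'maroon'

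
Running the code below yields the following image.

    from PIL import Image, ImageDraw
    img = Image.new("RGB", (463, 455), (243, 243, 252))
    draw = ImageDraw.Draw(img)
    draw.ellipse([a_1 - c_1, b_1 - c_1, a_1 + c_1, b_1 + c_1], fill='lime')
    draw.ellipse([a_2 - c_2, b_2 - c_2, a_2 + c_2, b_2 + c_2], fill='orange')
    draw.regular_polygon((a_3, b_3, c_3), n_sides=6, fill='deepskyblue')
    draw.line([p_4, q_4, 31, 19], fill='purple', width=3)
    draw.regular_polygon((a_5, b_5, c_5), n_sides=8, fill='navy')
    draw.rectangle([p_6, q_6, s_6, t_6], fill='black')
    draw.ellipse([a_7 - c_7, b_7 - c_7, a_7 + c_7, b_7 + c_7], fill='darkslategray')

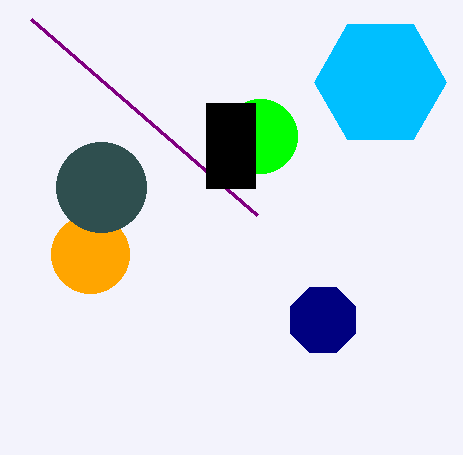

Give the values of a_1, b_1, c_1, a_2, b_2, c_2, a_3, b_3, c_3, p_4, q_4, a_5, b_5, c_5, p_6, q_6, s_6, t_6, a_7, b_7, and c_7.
a_1 = 260, b_1 = 136, c_1 = 37, a_2 = 90, b_2 = 254, c_2 = 39, a_3 = 380, b_3 = 82, c_3 = 66, p_4 = 257, q_4 = 215, a_5 = 323, b_5 = 320, c_5 = 35, p_6 = 206, q_6 = 103, s_6 = 255, t_6 = 188, a_7 = 101, b_7 = 187, c_7 = 45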